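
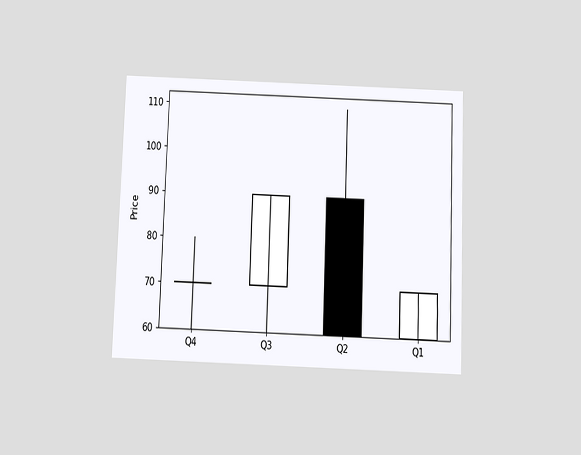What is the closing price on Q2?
The chart is tilted about 2° clockwise and viewed slightly from below. The Q2 candle closes at 60.

60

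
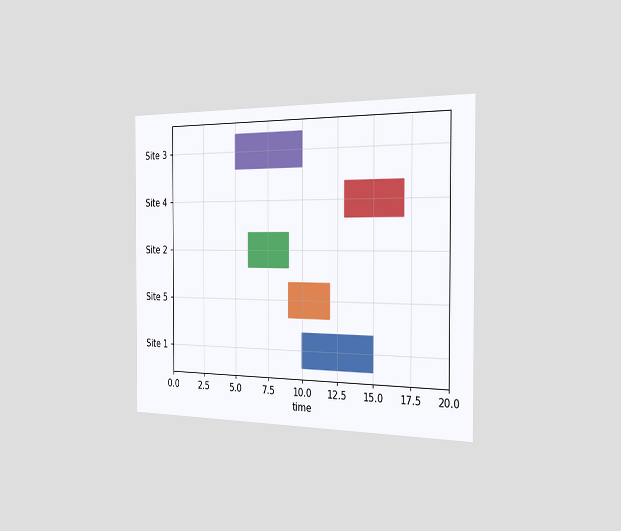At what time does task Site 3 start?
5

The chart is viewed slightly from the right. The Site 3 bar begins at t=5.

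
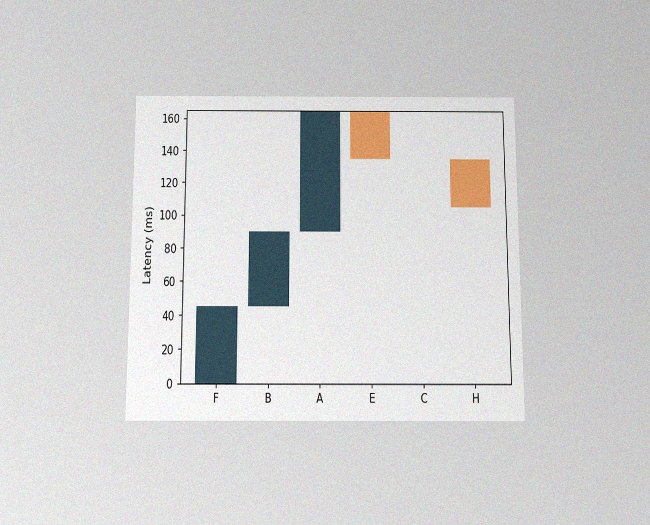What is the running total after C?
135ms

The chart is viewed slightly from below, with some photo noise. After C the running total reaches 135ms.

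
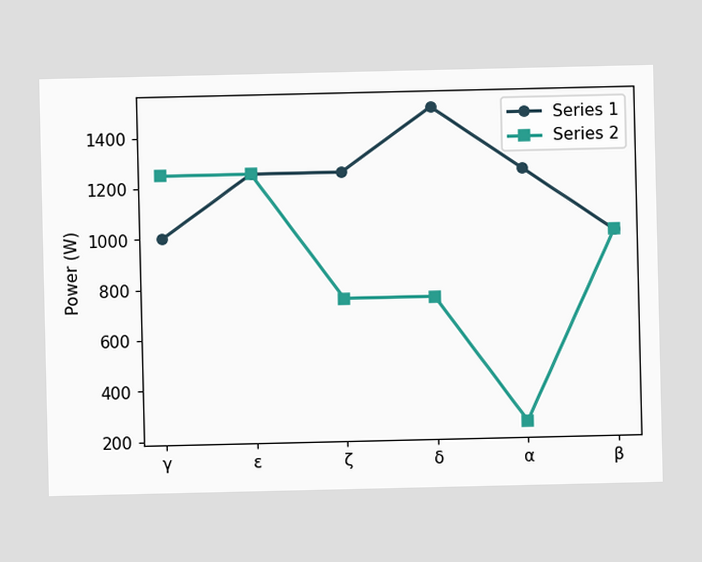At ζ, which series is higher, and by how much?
At ζ, Series 1 sits above the other line by 500W.

Series 1, by 500W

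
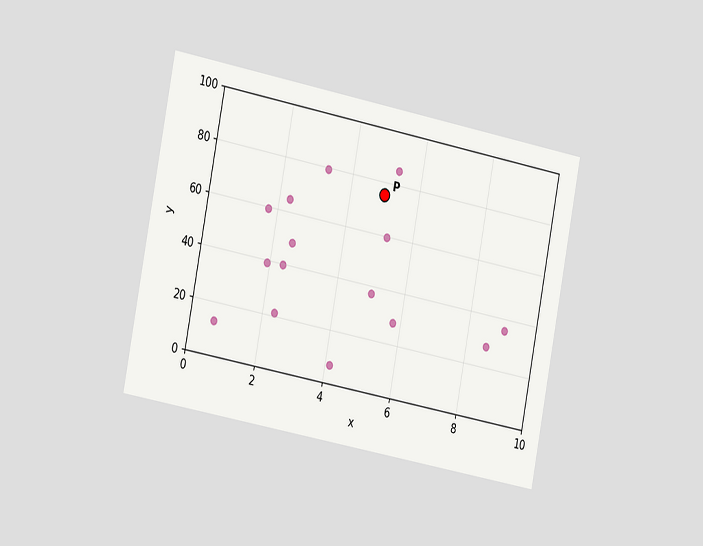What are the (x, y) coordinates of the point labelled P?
(5, 75)

The chart is tilted about 11° clockwise and viewed slightly from the left. Following the gridlines from P to each axis, P sits at (5, 75).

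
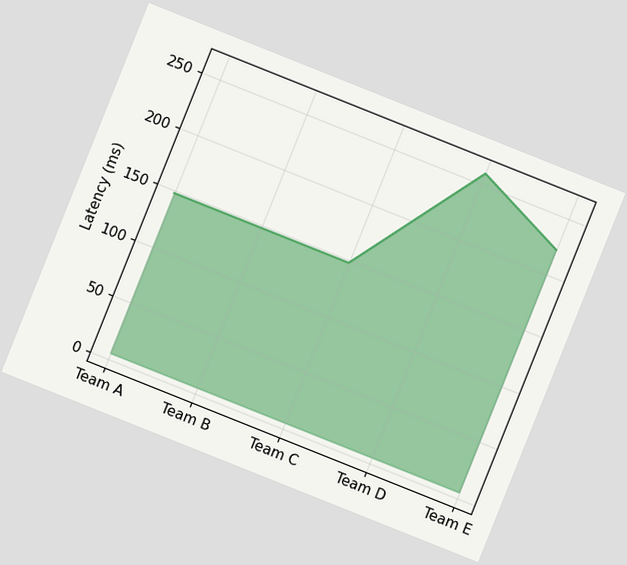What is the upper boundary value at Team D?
259ms

The chart is tilted about 22° clockwise. At Team D the upper boundary is at 259ms.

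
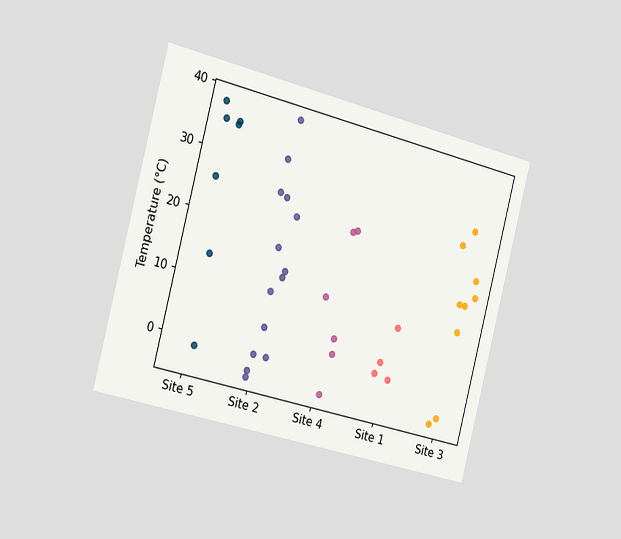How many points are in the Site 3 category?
9

The chart is tilted about 14° clockwise and viewed slightly from the left. Counting the markers in the Site 3 column gives 9.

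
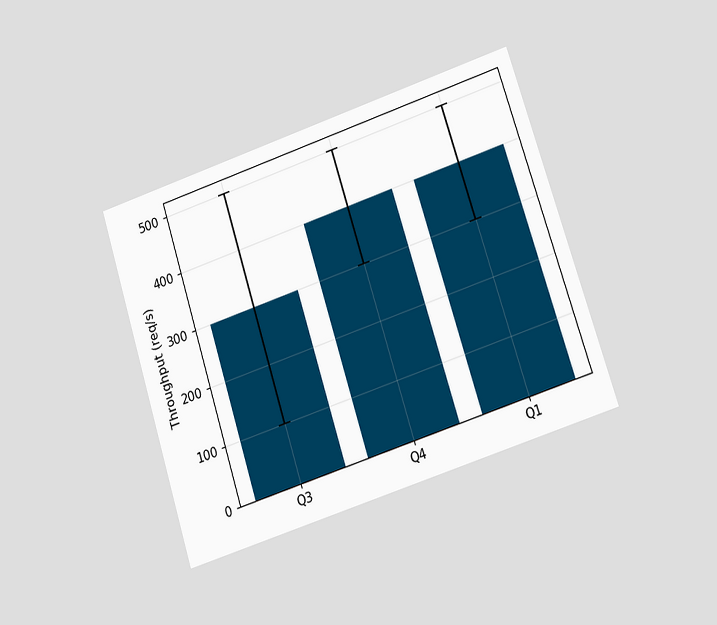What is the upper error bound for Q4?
The chart is tilted about 18° counter-clockwise and viewed at a slight angle. The Q4 bar's upper whisker reaches 500req/s.

500req/s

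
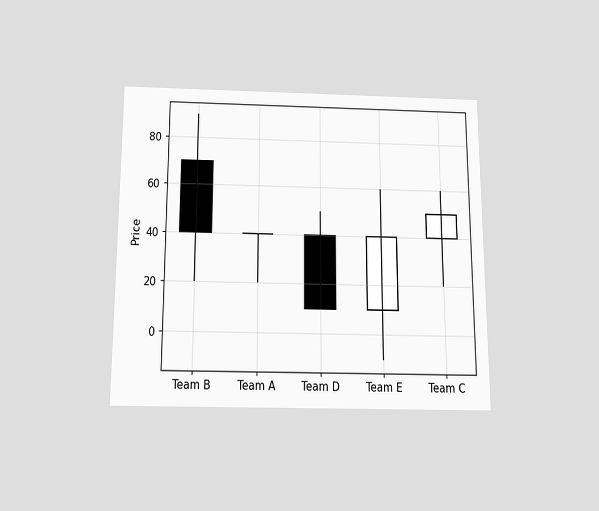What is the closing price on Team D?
10

The chart is viewed slightly from below. The Team D candle closes at 10.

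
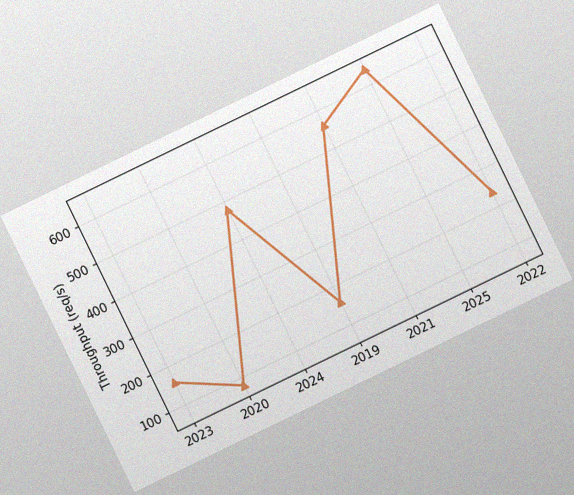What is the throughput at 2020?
The chart is tilted about 26° counter-clockwise, with some photo noise. At 2020, the line is at 80req/s.

80req/s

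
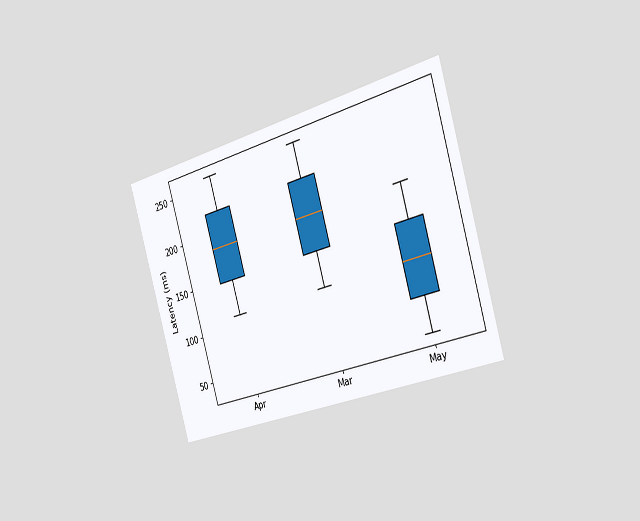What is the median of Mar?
The chart is tilted about 16° counter-clockwise and viewed slightly from the right. The median line in the Mar box sits at 185ms.

185ms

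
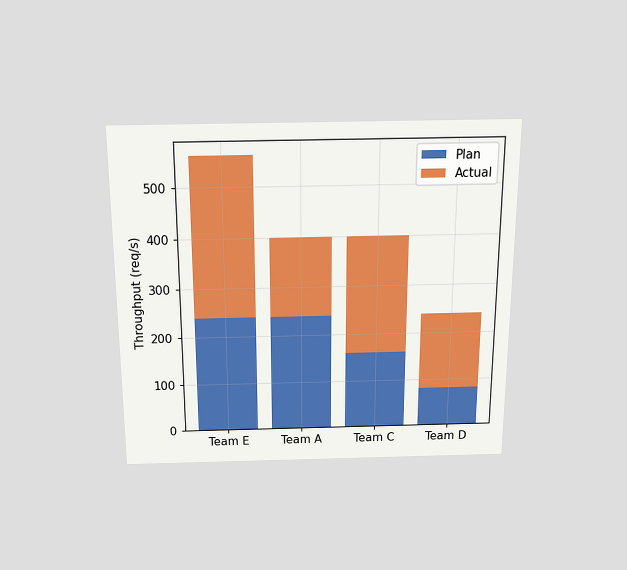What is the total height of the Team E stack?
The chart is viewed slightly from above. The Team E stack's top reaches 560req/s on the y-axis.

560req/s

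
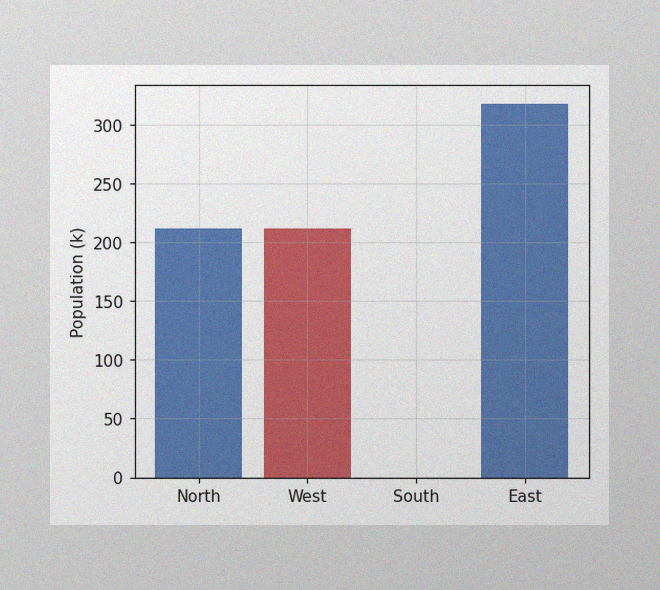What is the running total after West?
The image has some photo noise and uneven lighting. After West the running total reaches 0k.

0k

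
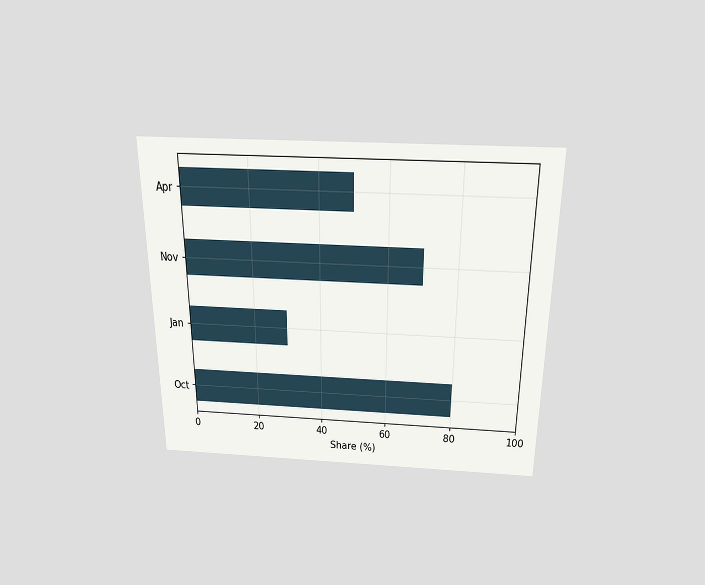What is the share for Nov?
The chart is viewed slightly from above. Reading along the chart's x-axis, the Nov bar reaches 70%.

70%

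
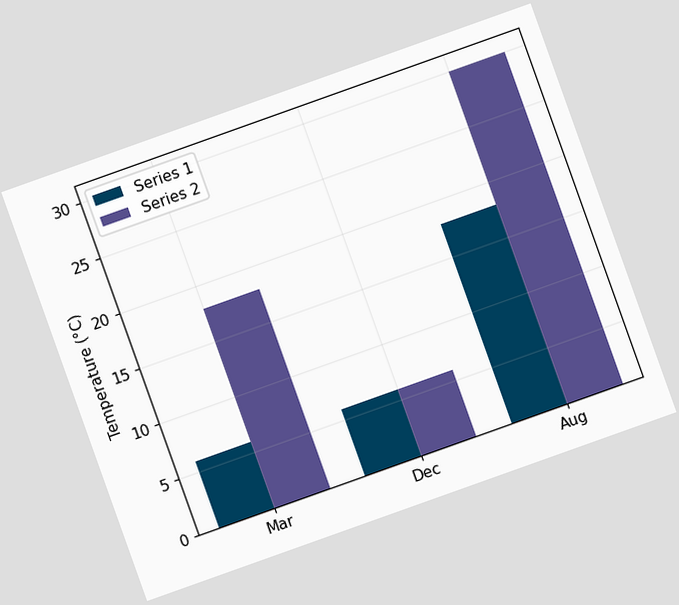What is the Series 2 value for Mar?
The chart is tilted about 20° counter-clockwise. The Series 2 bar at Mar reaches 18°C on the y-axis.

18°C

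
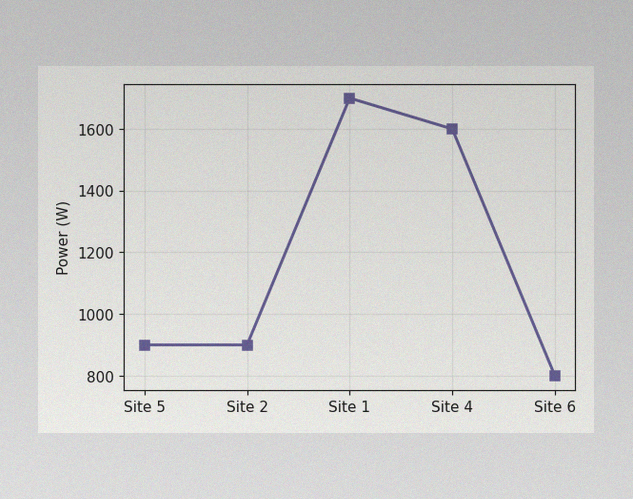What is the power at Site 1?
The image has some photo noise and uneven lighting. At Site 1, the line is at 1700W.

1700W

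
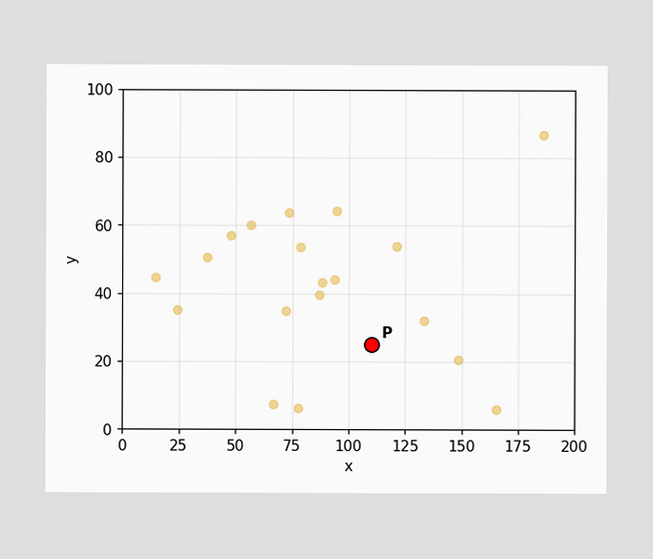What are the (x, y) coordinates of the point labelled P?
Following the gridlines from P to each axis, P sits at (110, 25).

(110, 25)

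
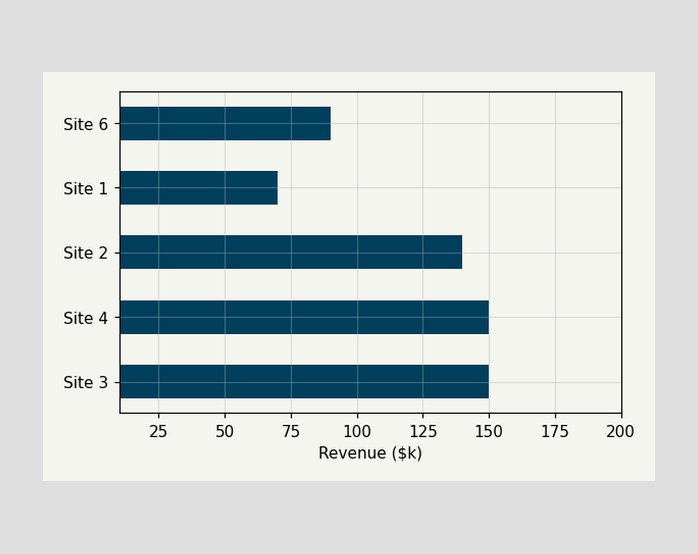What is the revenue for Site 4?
$150k

Reading along the chart's x-axis, the Site 4 bar reaches $150k.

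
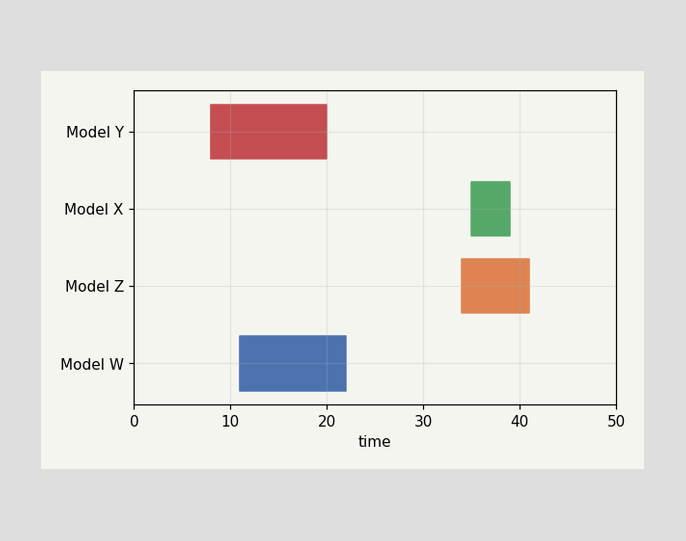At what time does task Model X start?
35

The Model X bar begins at t=35.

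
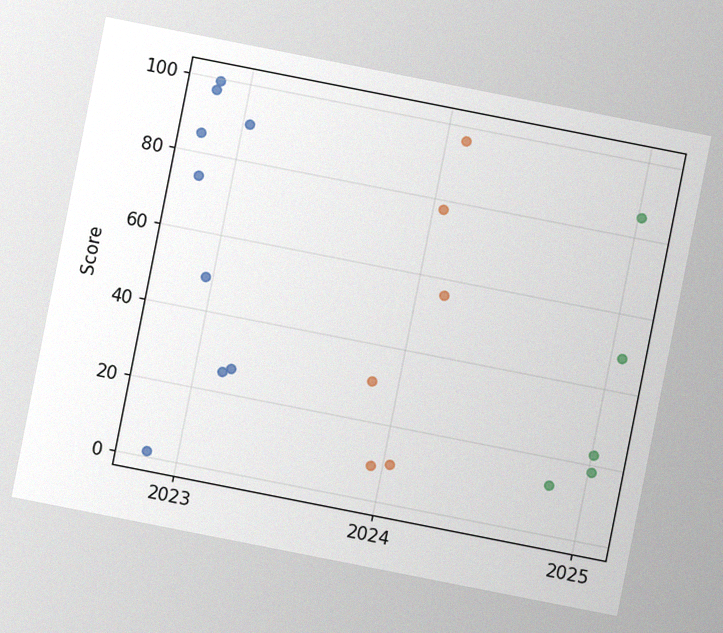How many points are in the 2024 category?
6

The chart is tilted about 11° clockwise, with some photo noise. Counting the markers in the 2024 column gives 6.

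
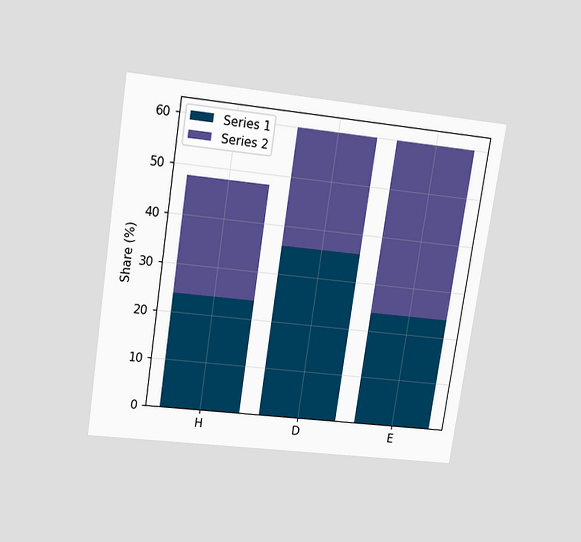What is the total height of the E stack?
60%

The chart is tilted about 8° clockwise and viewed slightly from above. The E stack's top reaches 60% on the y-axis.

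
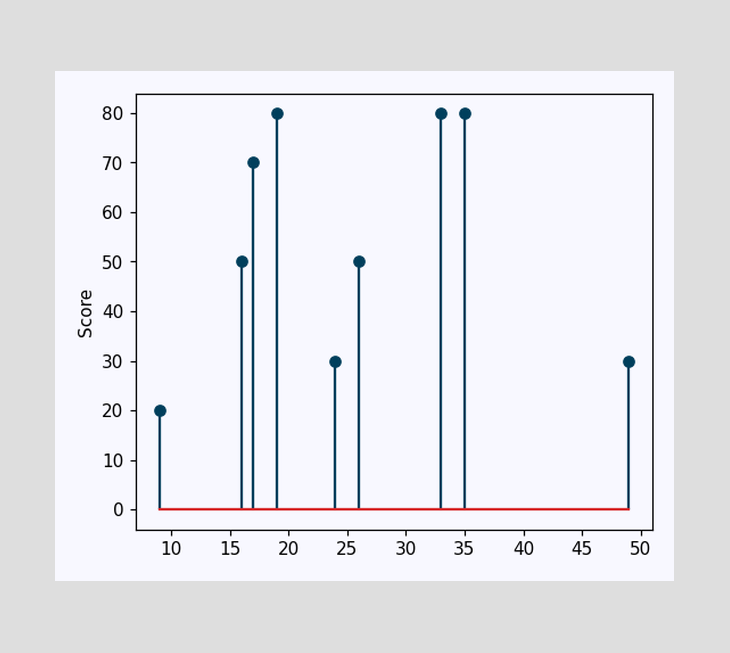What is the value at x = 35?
80

The stem at x=35 reaches 80.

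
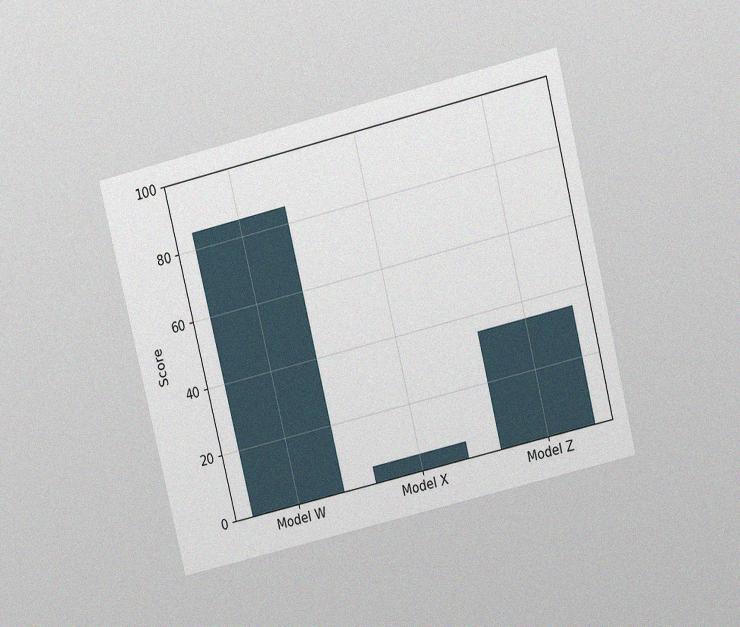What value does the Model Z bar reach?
35

The chart is tilted about 14° counter-clockwise and viewed slightly from above, with some photo noise. Reading along the chart's y-axis, the Model Z bar reaches 35.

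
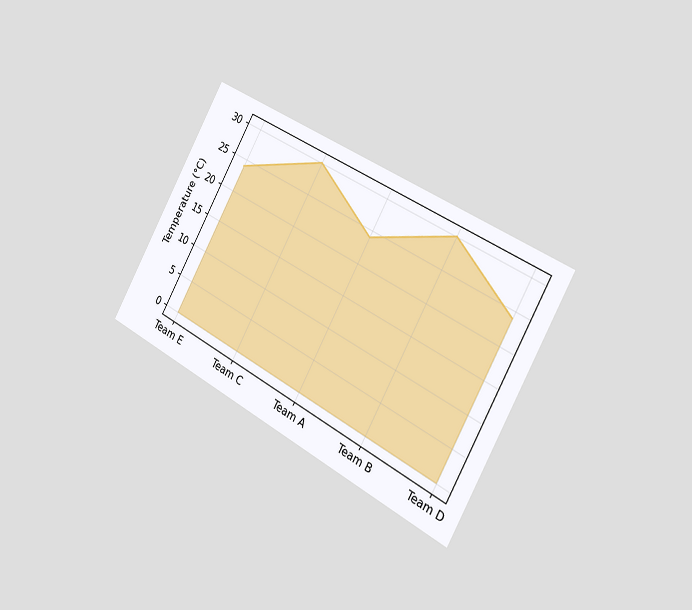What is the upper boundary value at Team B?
The chart is tilted about 29° clockwise and viewed slightly from the right. At Team B the upper boundary is at 30°C.

30°C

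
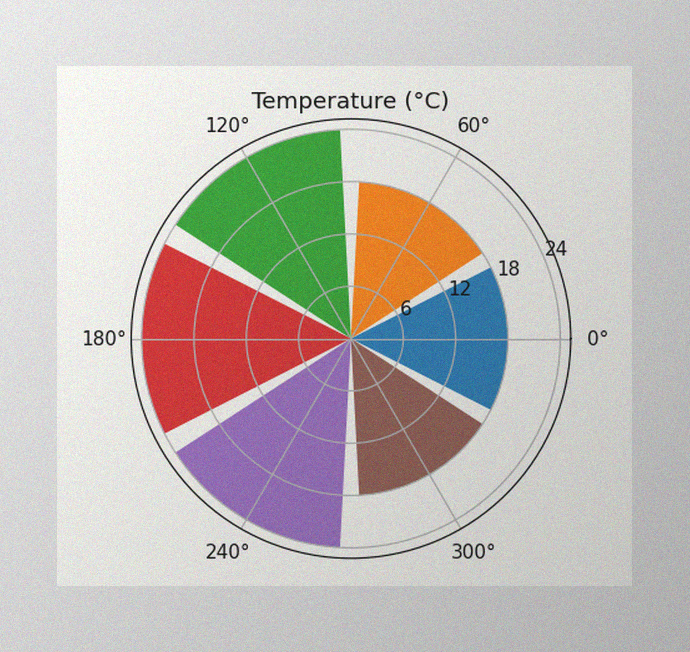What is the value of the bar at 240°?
The image has some photo noise and uneven lighting. The bar at 240° reaches 24°C on the radial axis.

24°C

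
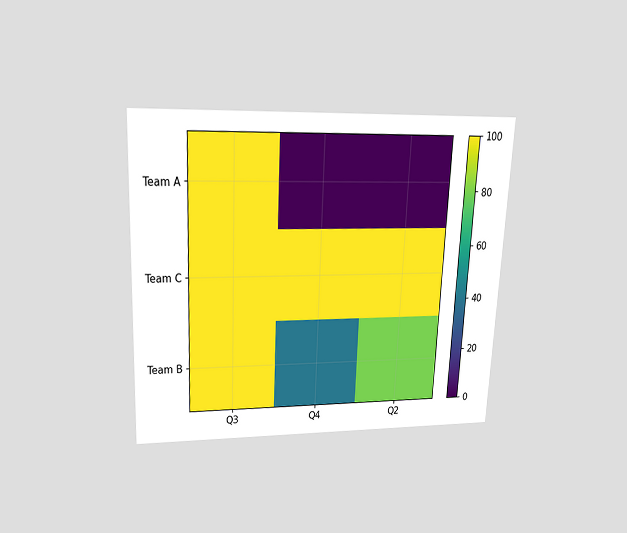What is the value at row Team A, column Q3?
100

The chart is tilted about 3° clockwise and viewed slightly from above. Matching cell (Team A, Q3) against the colorbar gives 100.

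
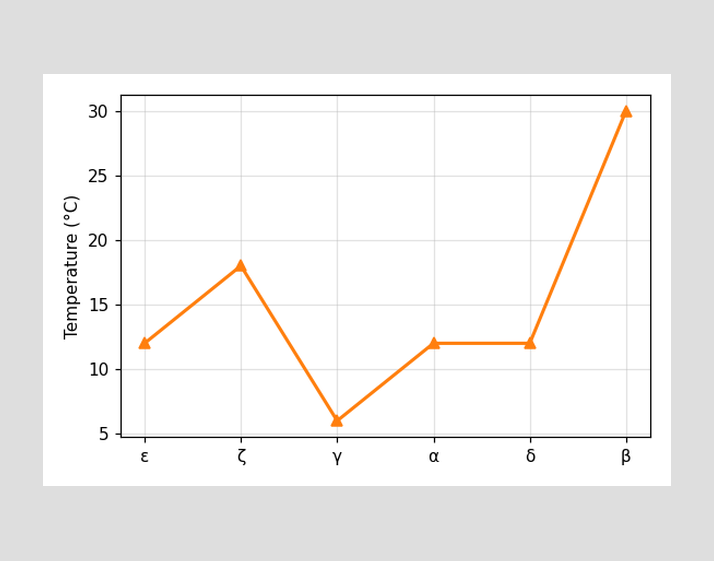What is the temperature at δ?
12°C

At δ, the line is at 12°C.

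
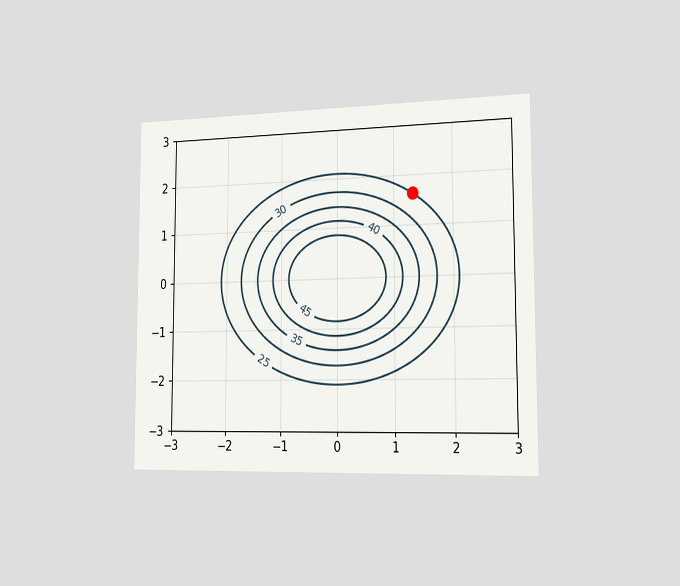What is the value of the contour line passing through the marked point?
The chart is viewed slightly from the right. The marked point sits on the contour labelled 25.

25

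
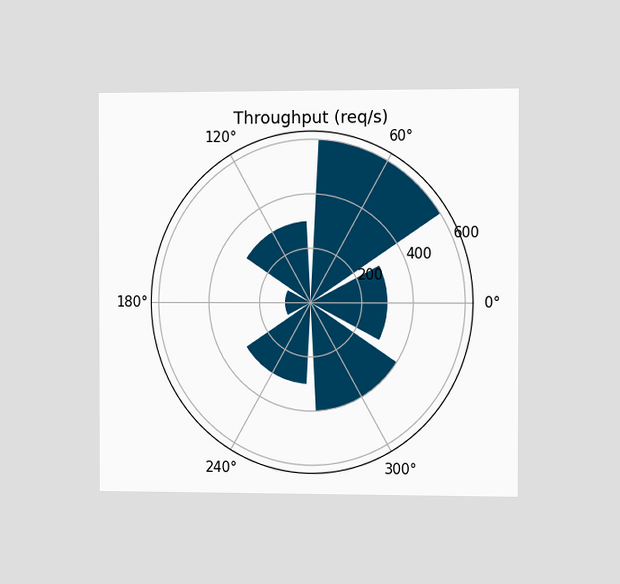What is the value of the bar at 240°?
300req/s

The chart is viewed slightly from the right. The bar at 240° reaches 300req/s on the radial axis.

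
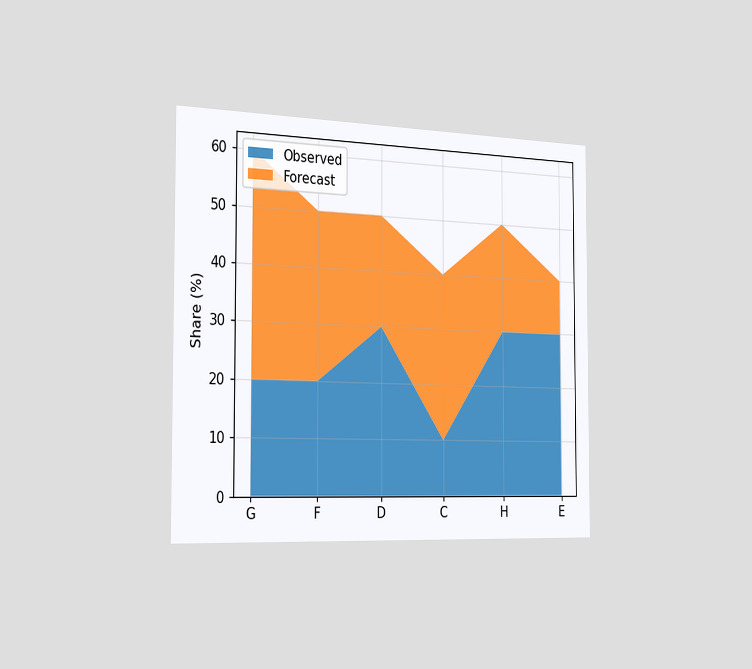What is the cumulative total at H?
50%

The chart is viewed slightly from the left. The stacked total at H reaches 50%.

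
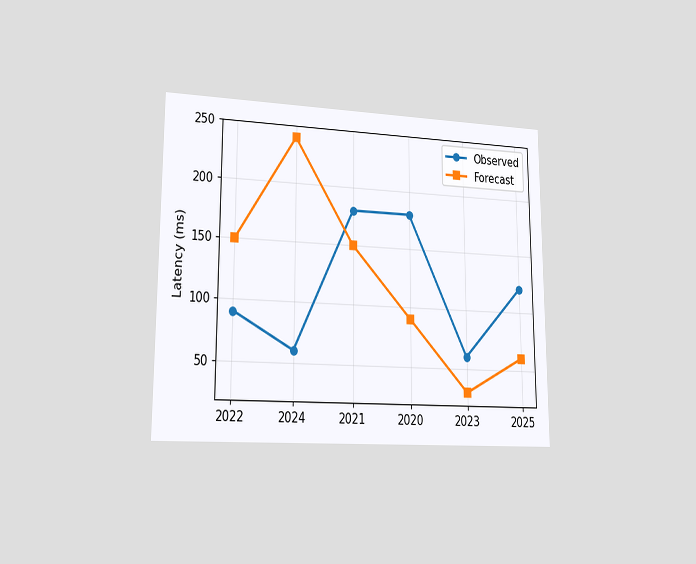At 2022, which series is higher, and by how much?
Forecast, by 60ms

The chart is viewed slightly from the left. At 2022, Forecast sits above the other line by 60ms.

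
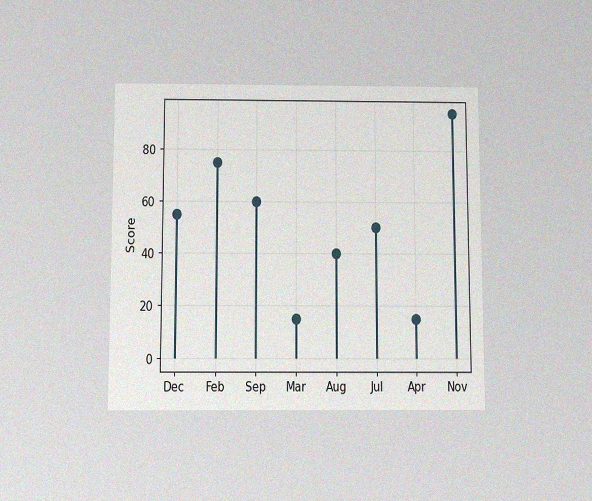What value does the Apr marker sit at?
15

The chart is viewed slightly from below, with some photo noise. The Apr marker sits at 15.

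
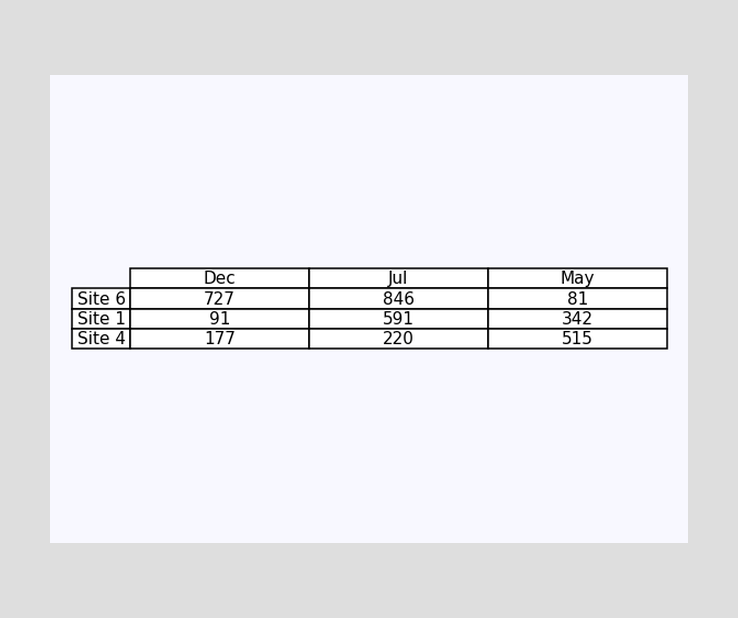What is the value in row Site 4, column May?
The (Site 4, May) cell reads 515.

515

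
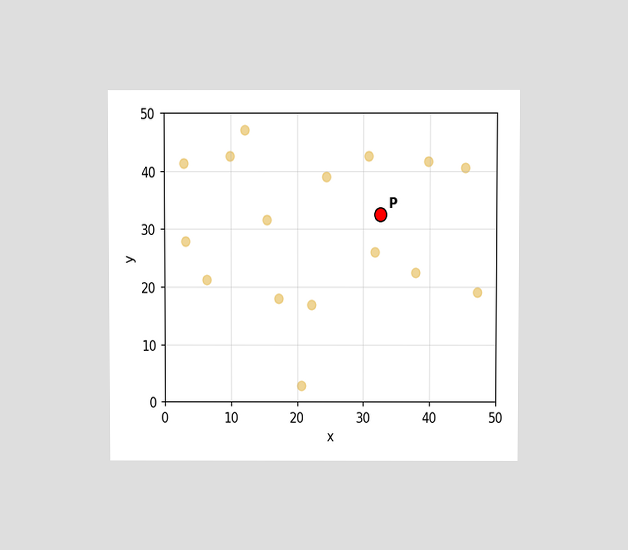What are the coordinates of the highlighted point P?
The chart is viewed at a slight angle. Following the gridlines from P to each axis, P sits at (32.5, 32.5).

(32.5, 32.5)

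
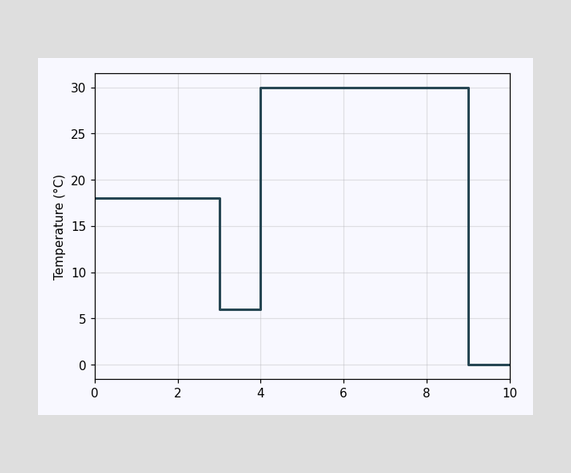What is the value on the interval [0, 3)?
18°C

On [0, 3) the step sits at 18°C.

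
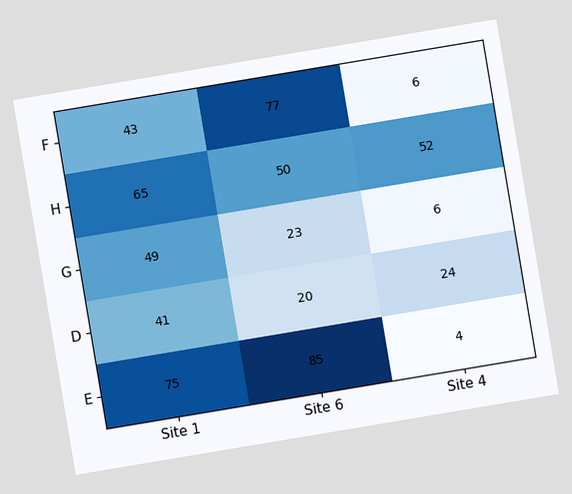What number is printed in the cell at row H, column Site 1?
The chart is tilted about 10° counter-clockwise. The (H, Site 1) cell reads 65.

65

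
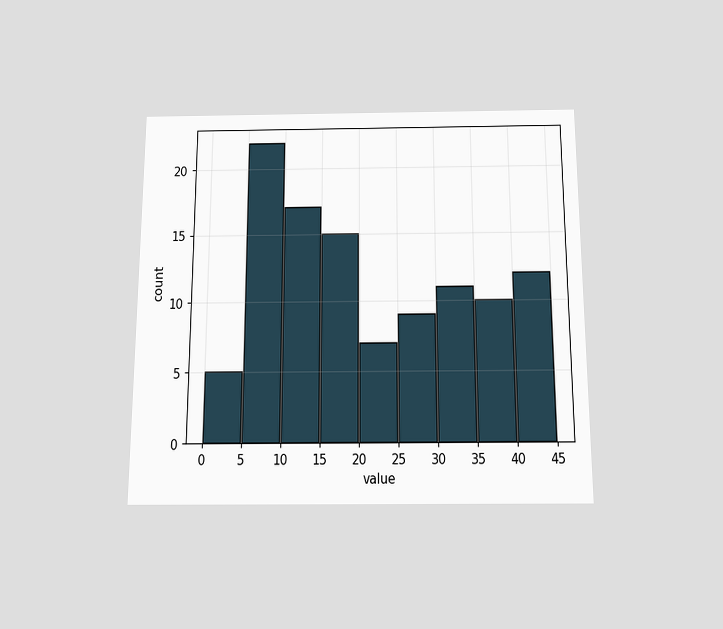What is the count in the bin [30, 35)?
The chart is viewed slightly from below. The [30, 35) bin has height 11.

11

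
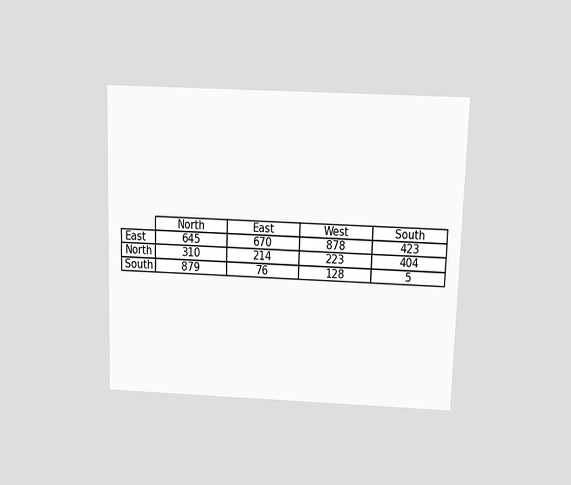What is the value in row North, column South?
404

The chart is viewed slightly from above. The (North, South) cell reads 404.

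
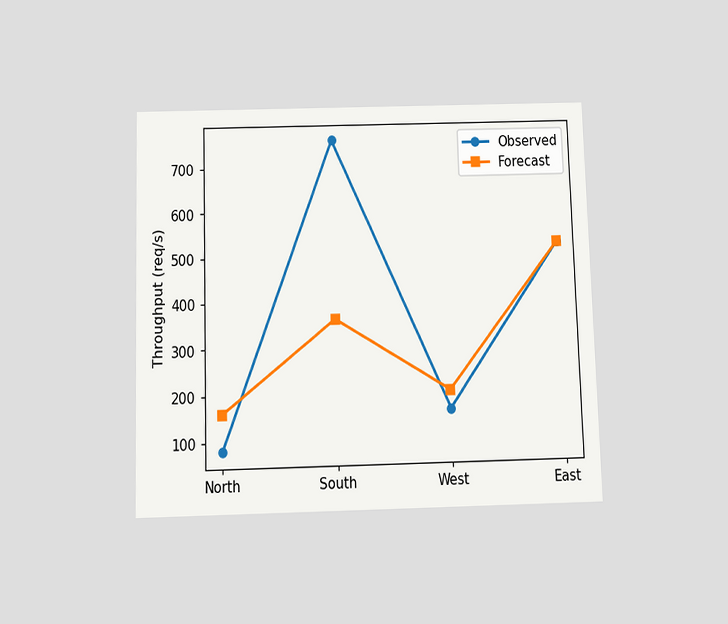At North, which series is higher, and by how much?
The chart is viewed slightly from below. At North, Forecast sits above the other line by 80req/s.

Forecast, by 80req/s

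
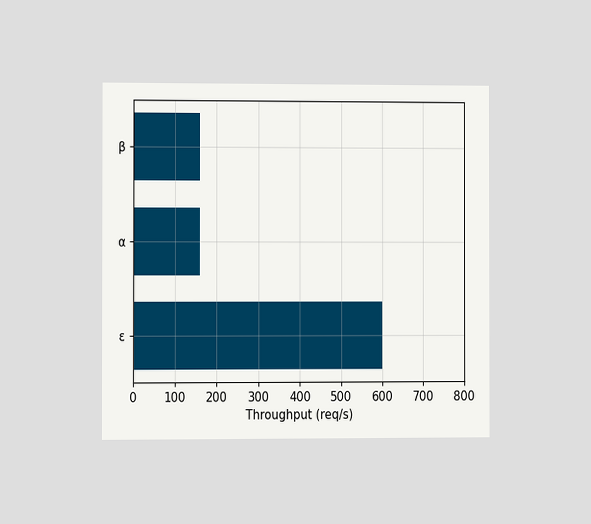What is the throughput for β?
The chart is viewed slightly from the left. Reading along the chart's x-axis, the β bar reaches 160req/s.

160req/s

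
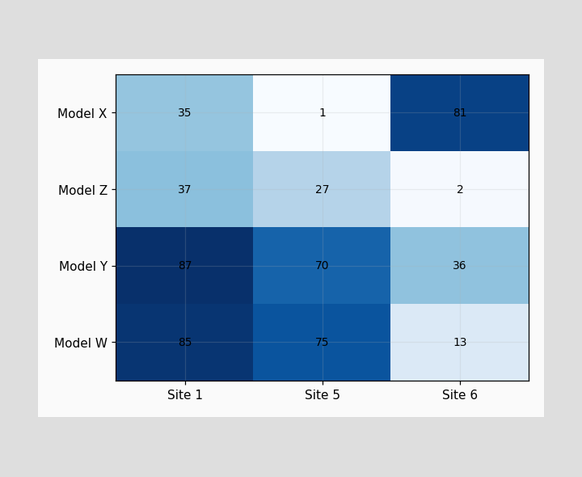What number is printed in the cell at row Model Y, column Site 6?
36

The (Model Y, Site 6) cell reads 36.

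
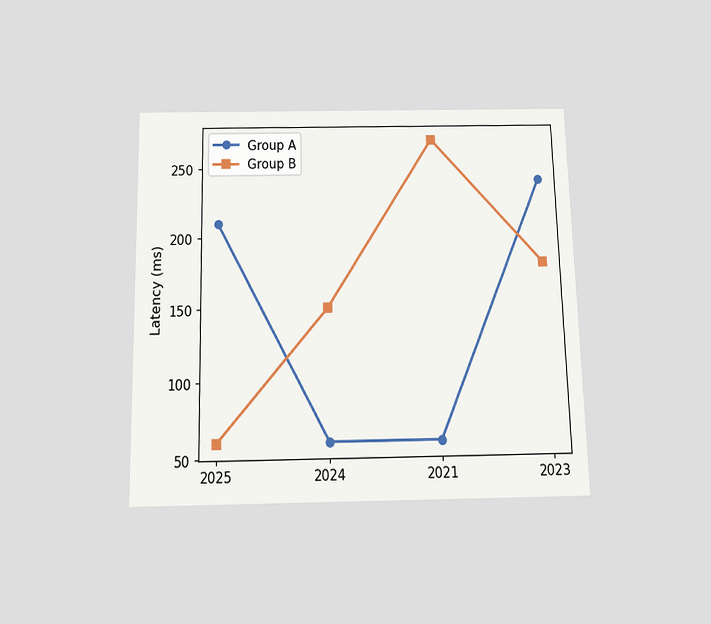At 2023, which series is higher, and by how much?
The chart is viewed slightly from below. At 2023, Group A sits above the other line by 60ms.

Group A, by 60ms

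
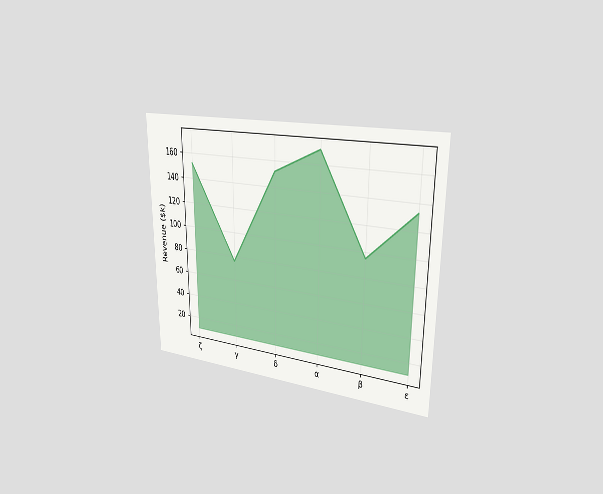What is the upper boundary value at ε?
The chart is viewed slightly from the right. At ε the upper boundary is at $133k.

$133k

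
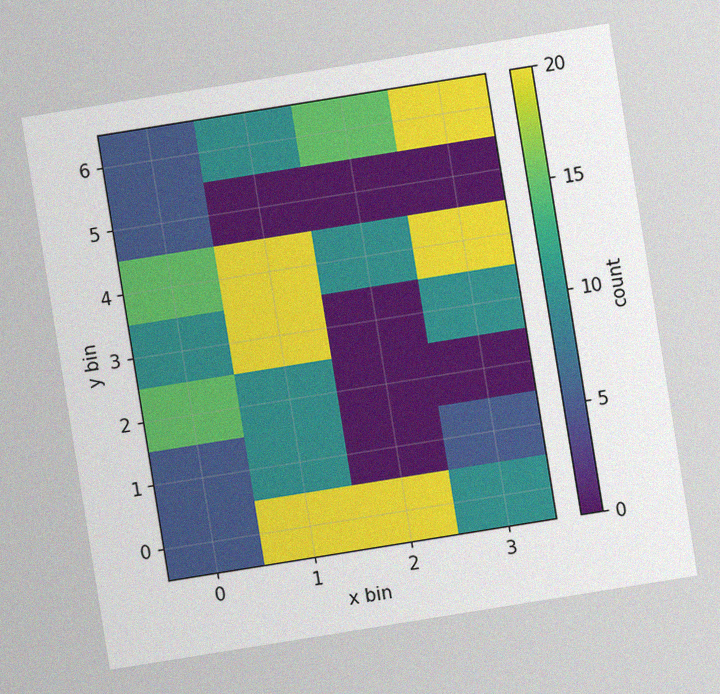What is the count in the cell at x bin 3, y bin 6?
20

The chart is tilted about 9° counter-clockwise, with some photo noise. Matching the cell (3, 6) against the colorbar gives 20.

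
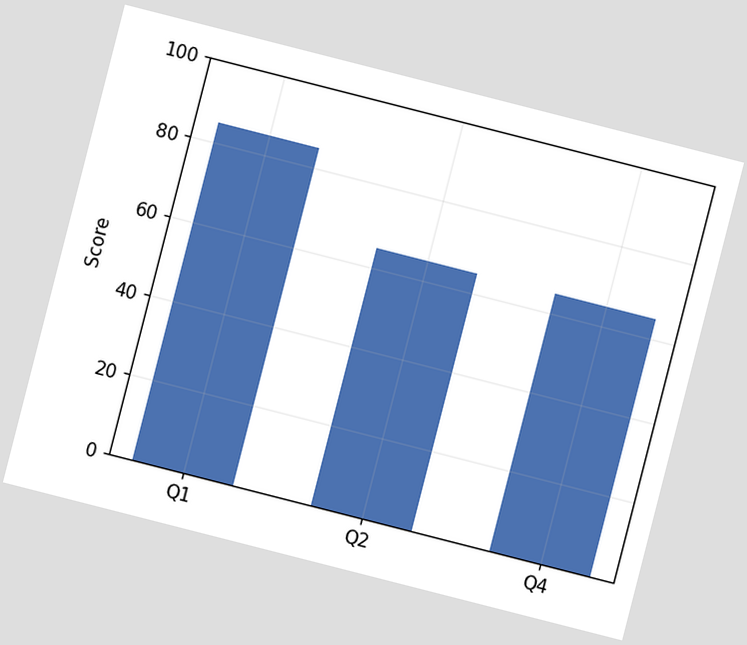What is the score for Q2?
65

The chart is tilted about 14° clockwise. Reading along the chart's y-axis, the Q2 bar reaches 65.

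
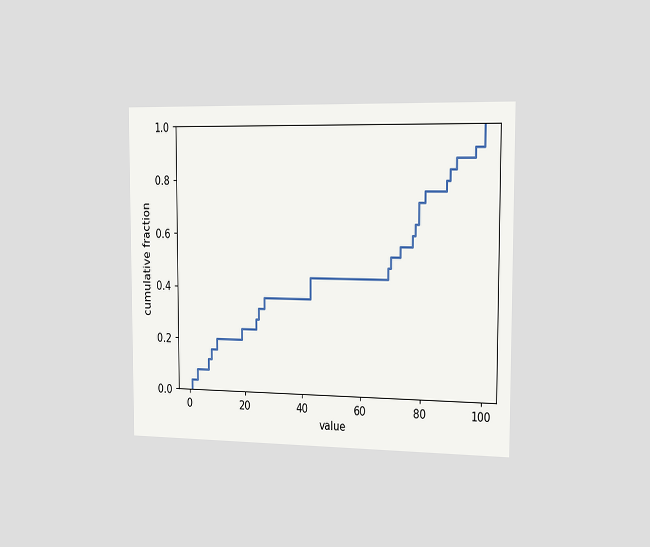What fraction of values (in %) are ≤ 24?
The chart is viewed slightly from the right. At x=24 the ECDF step is at 28%.

28%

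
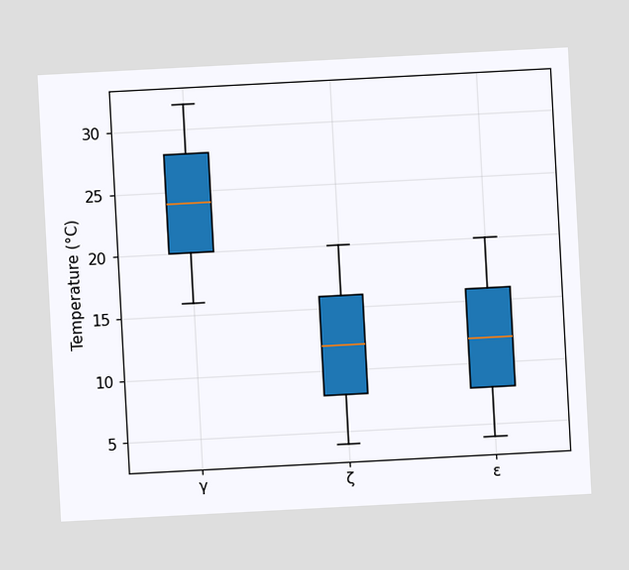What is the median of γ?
24°C

The chart is tilted about 3° counter-clockwise. The median line in the γ box sits at 24°C.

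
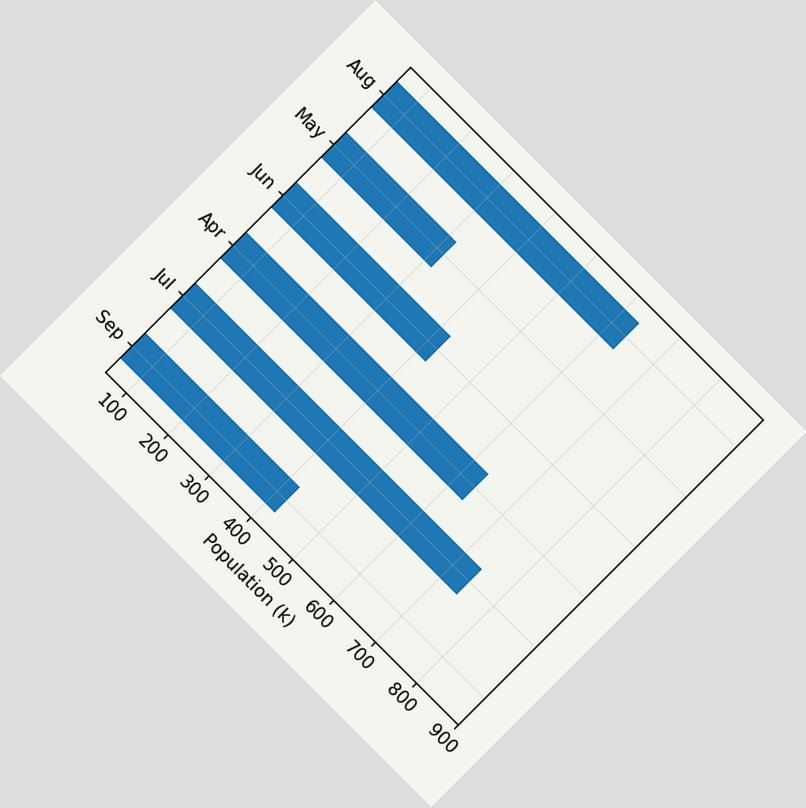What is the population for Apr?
636k

The chart is tilted about 45° clockwise. Reading along the chart's x-axis, the Apr bar reaches 636k.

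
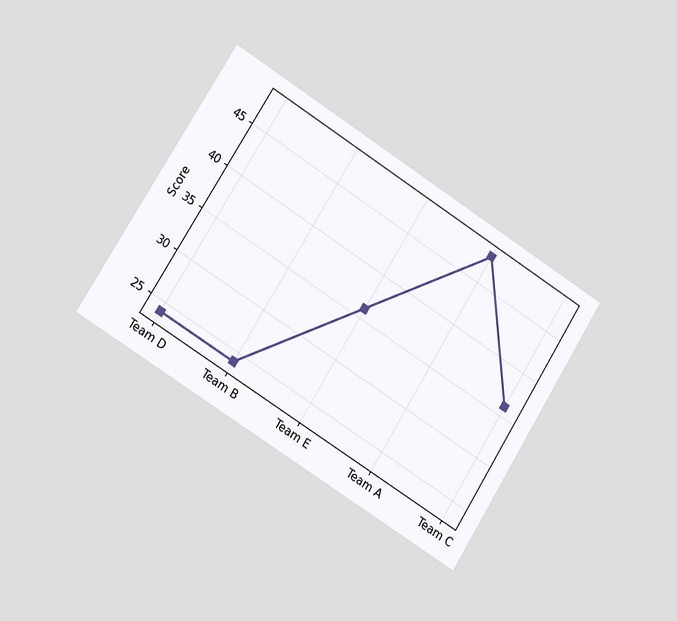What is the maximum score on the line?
48

The chart is tilted about 32° clockwise and viewed slightly from the left. The highest point is at Team A, and reading across to the y-axis gives 48.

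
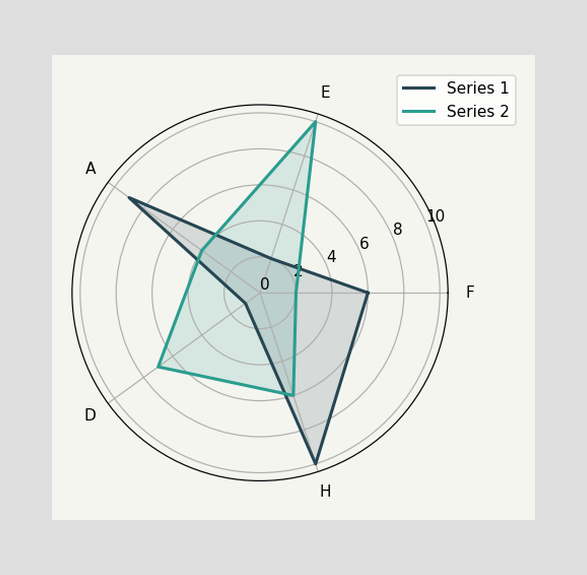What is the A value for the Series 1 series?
On the A axis, Series 1 reaches 9.

9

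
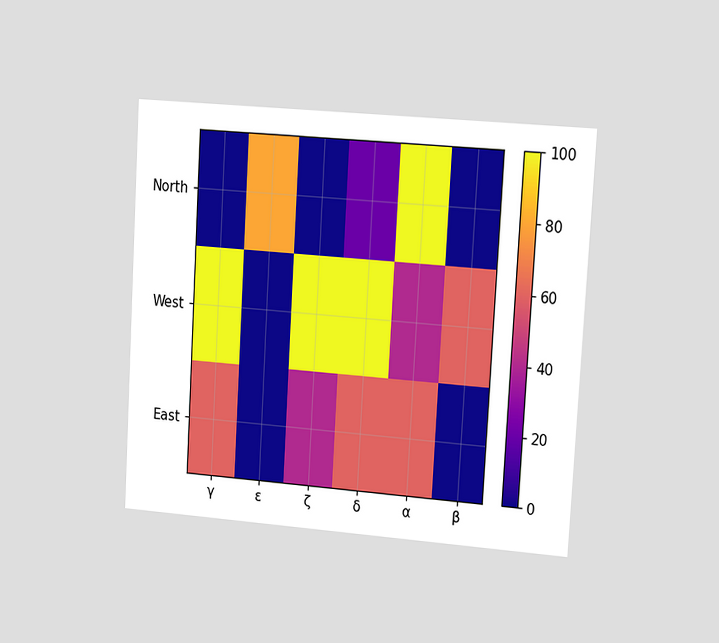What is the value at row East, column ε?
0

The chart is tilted about 3° clockwise and viewed slightly from the right. Matching cell (East, ε) against the colorbar gives 0.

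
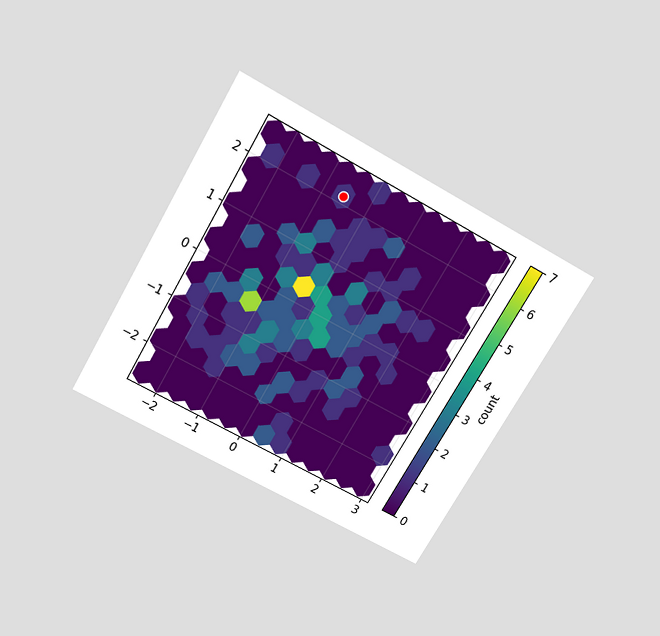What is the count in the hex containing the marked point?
1

The chart is tilted about 30° clockwise and viewed slightly from above. The marked hex reads 1 on the colorbar.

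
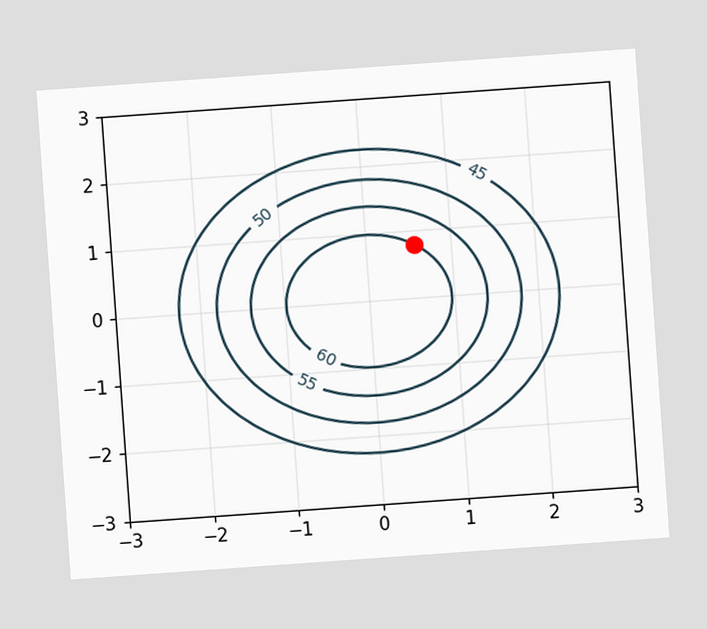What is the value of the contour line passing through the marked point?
60

The chart is tilted about 4° counter-clockwise. The marked point sits on the contour labelled 60.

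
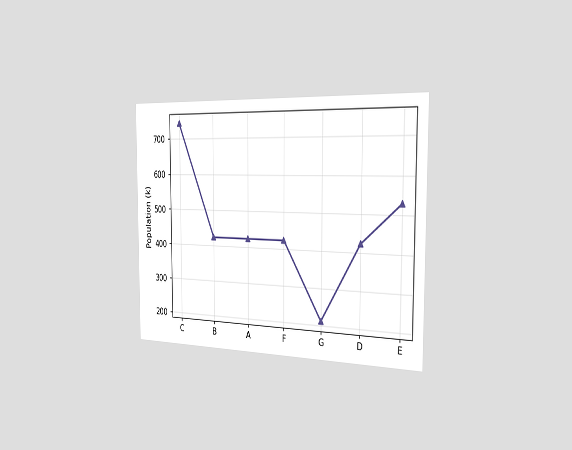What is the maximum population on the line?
742k

The chart is viewed slightly from the right. The highest point is at C, and reading across to the y-axis gives 742k.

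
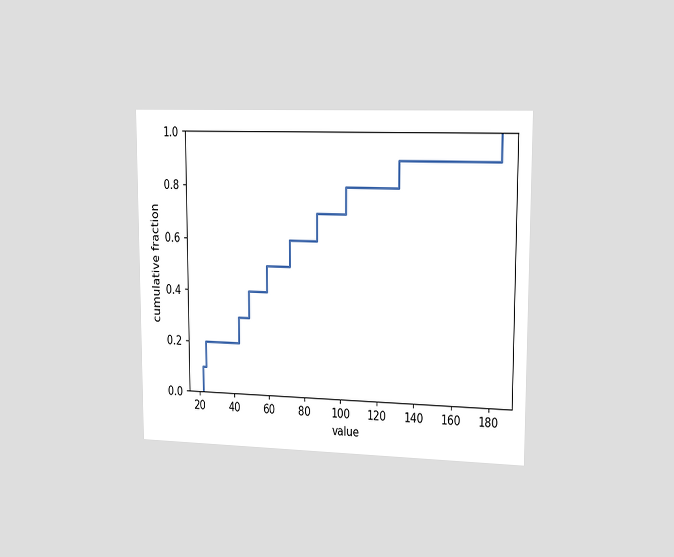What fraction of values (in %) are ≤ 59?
The chart is viewed slightly from the right. At x=59 the ECDF step is at 50%.

50%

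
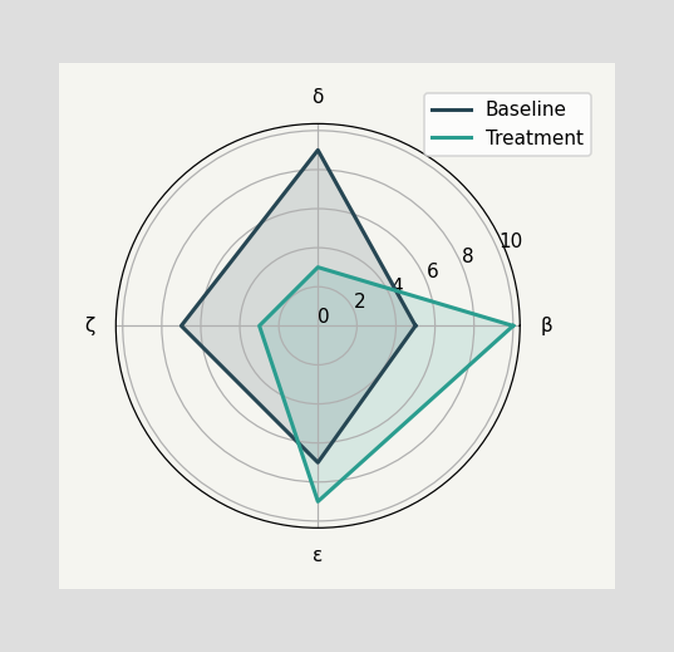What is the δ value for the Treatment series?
3

On the δ axis, Treatment reaches 3.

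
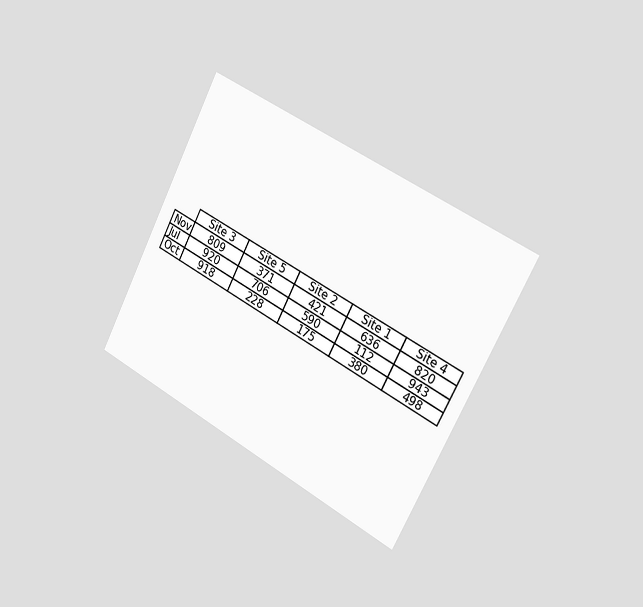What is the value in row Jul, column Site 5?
The chart is tilted about 27° clockwise and viewed slightly from the right. The (Jul, Site 5) cell reads 706.

706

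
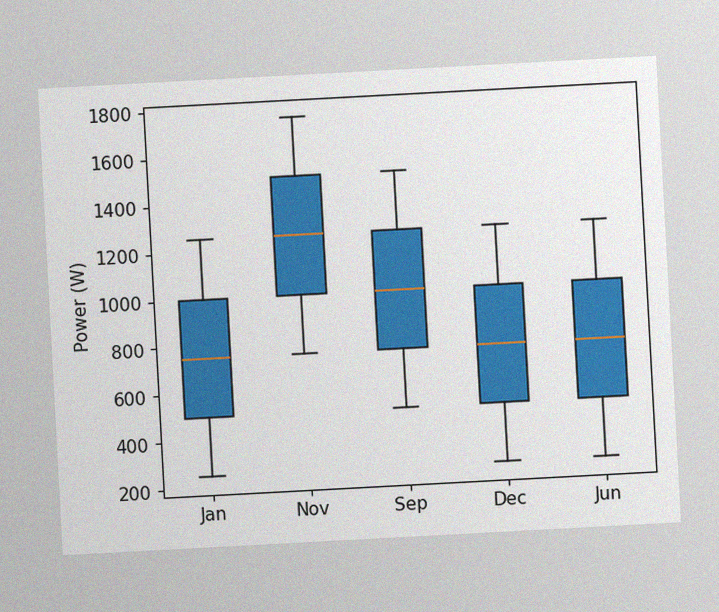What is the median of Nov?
1250W

The chart is tilted about 3° counter-clockwise, with some photo noise. The median line in the Nov box sits at 1250W.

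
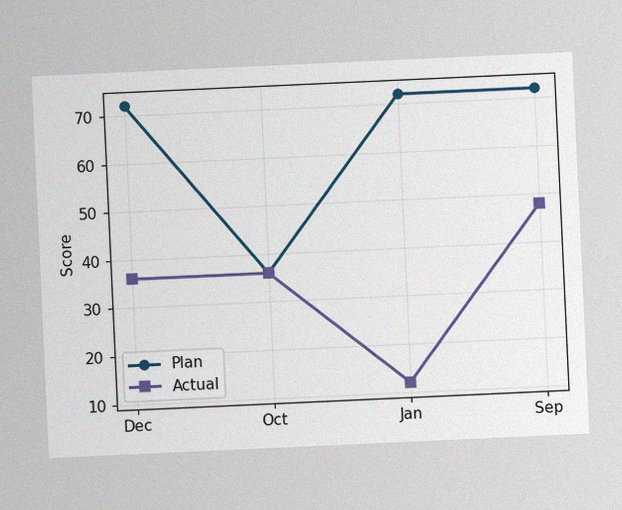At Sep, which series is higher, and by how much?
Plan, by 24

The chart is tilted about 3° counter-clockwise, with some photo noise. At Sep, Plan sits above the other line by 24.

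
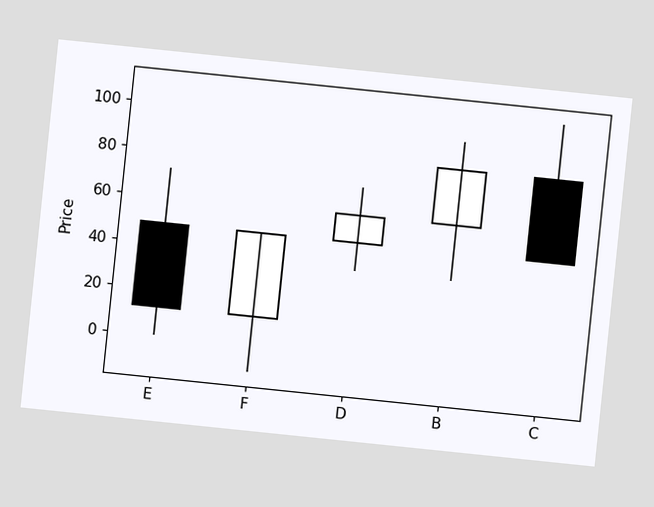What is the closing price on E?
12

The chart is tilted about 6° clockwise. The E candle closes at 12.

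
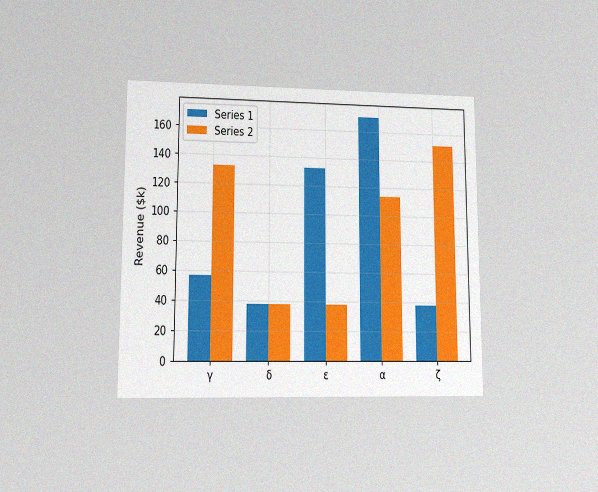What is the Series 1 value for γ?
The chart is viewed at a slight angle, with some photo noise. The Series 1 bar at γ reaches $57k on the y-axis.

$57k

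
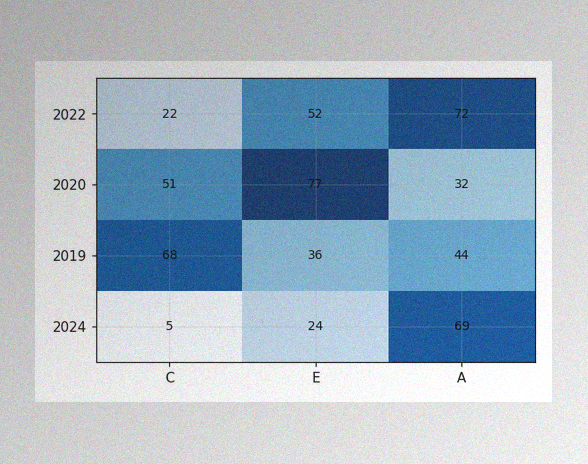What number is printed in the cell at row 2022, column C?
The image has some photo noise and uneven lighting. The (2022, C) cell reads 22.

22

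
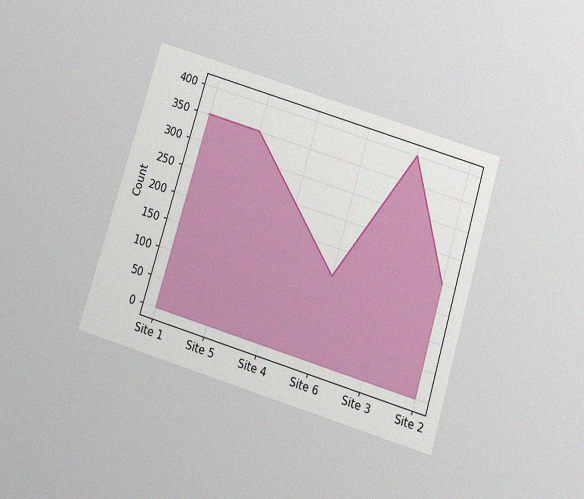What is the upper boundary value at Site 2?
200

The chart is tilted about 17° clockwise and viewed slightly from below, with some photo noise. At Site 2 the upper boundary is at 200.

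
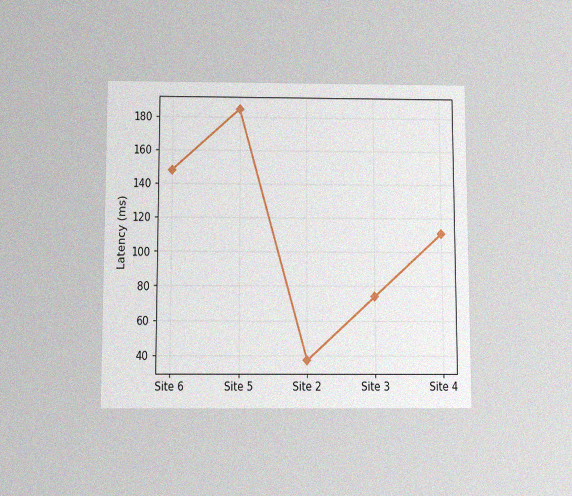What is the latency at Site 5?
The chart is viewed slightly from below, with some photo noise. At Site 5, the line is at 185ms.

185ms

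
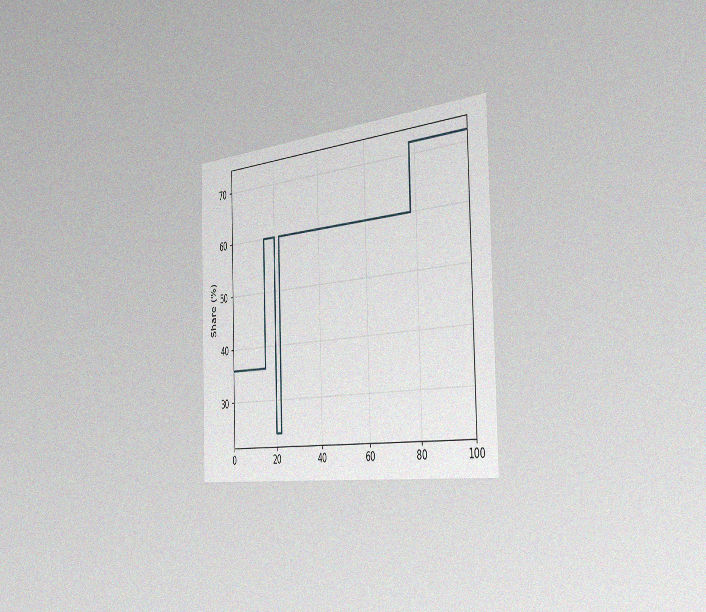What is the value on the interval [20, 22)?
The chart is viewed slightly from the right, with some photo noise. On [20, 22) the step sits at 24%.

24%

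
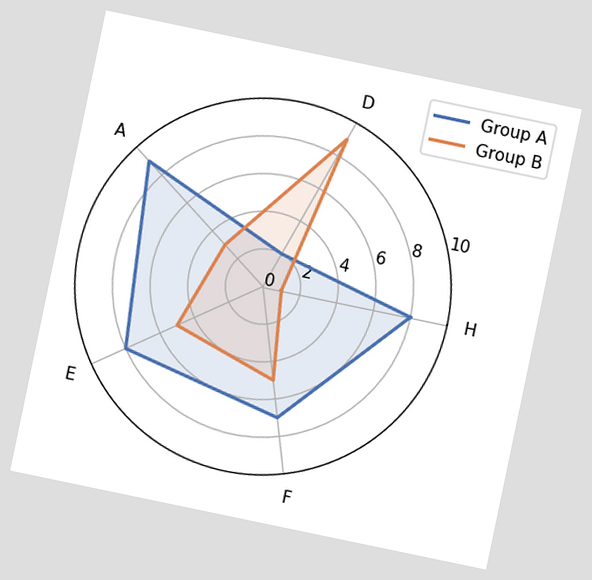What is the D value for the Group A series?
The chart is tilted about 12° clockwise. On the D axis, Group A reaches 2.

2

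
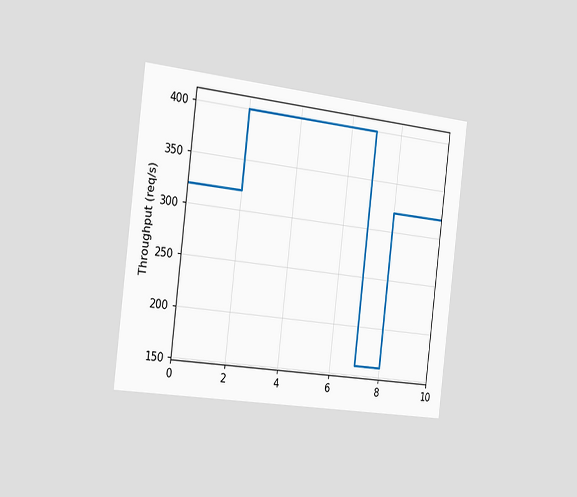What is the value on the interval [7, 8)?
160req/s

The chart is tilted about 7° clockwise and viewed slightly from the left. On [7, 8) the step sits at 160req/s.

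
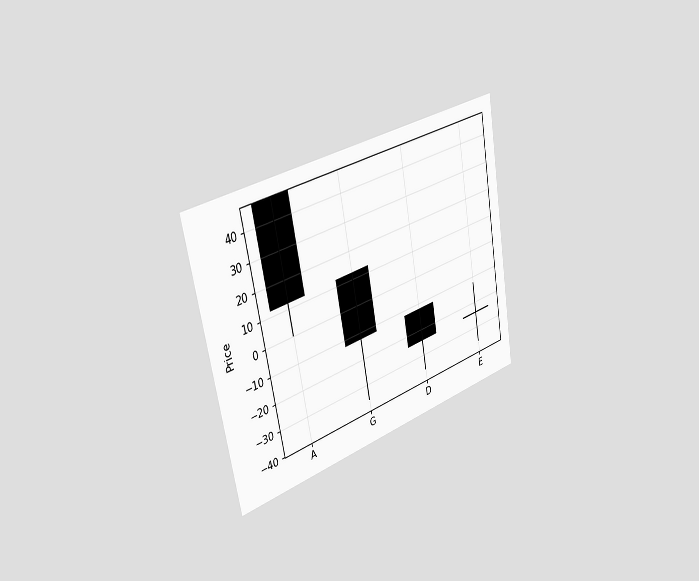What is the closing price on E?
The chart is tilted about 11° counter-clockwise and viewed slightly from the left. The E candle closes at -24.

-24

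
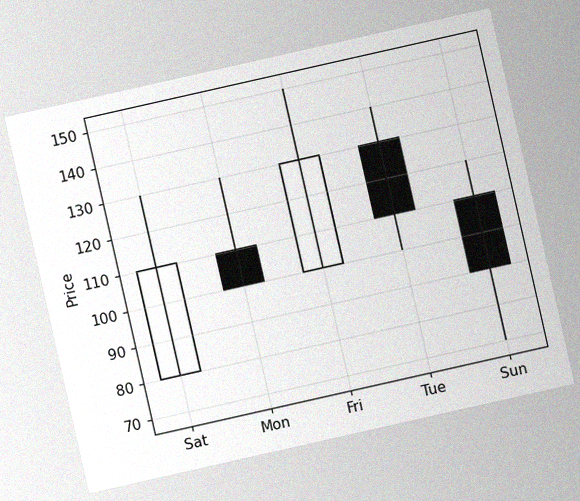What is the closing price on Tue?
110

The chart is tilted about 13° counter-clockwise, with some photo noise. The Tue candle closes at 110.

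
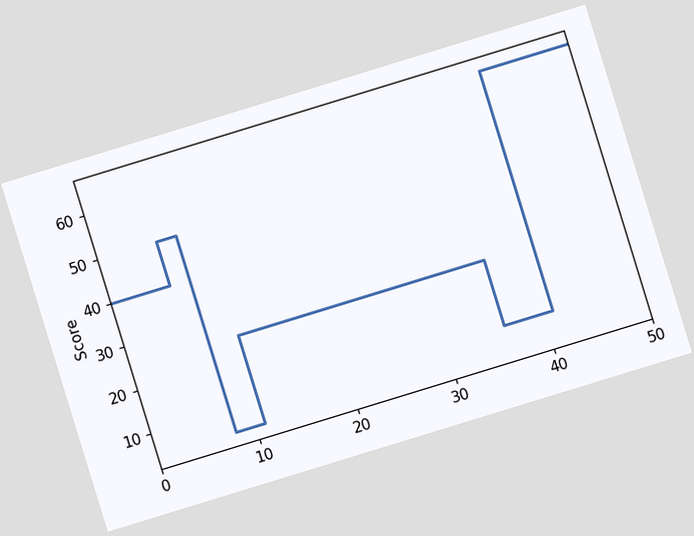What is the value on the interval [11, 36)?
The chart is tilted about 17° counter-clockwise. On [11, 36) the step sits at 25.

25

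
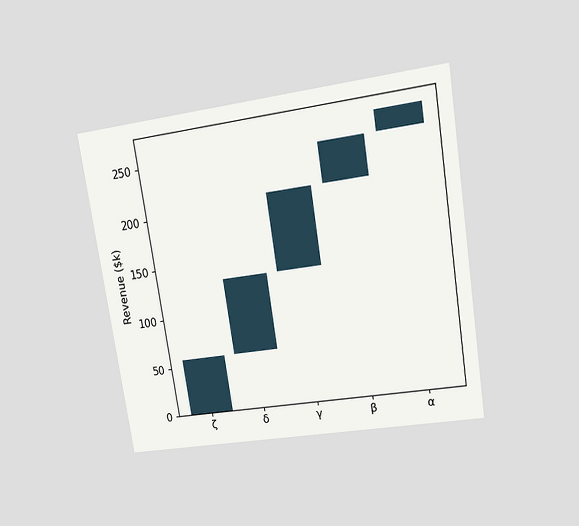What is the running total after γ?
The chart is tilted about 9° counter-clockwise and viewed at a slight angle. After γ the running total reaches $209k.

$209k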